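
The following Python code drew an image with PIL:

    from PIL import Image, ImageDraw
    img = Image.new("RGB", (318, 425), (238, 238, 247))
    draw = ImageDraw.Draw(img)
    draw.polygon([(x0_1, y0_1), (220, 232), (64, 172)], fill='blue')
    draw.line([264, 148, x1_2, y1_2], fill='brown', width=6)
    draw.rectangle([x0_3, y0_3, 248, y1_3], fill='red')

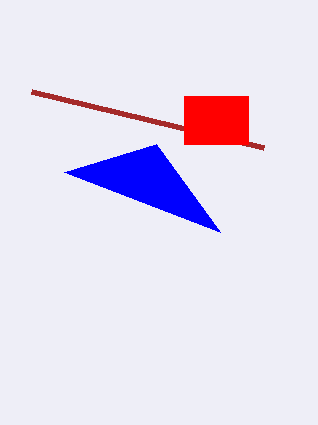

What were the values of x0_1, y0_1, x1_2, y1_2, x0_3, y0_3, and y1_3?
x0_1 = 156, y0_1 = 144, x1_2 = 32, y1_2 = 92, x0_3 = 184, y0_3 = 96, y1_3 = 144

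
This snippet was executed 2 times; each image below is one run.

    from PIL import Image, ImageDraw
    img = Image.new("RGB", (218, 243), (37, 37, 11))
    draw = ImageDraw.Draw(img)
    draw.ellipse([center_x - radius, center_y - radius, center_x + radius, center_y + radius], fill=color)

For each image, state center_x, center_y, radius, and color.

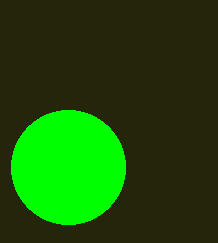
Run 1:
center_x = 68, center_y = 167, radius = 57, color = 'lime'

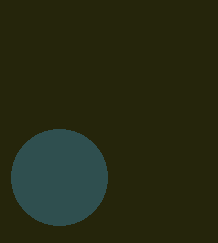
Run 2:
center_x = 59
center_y = 177
radius = 48
color = 'darkslategray'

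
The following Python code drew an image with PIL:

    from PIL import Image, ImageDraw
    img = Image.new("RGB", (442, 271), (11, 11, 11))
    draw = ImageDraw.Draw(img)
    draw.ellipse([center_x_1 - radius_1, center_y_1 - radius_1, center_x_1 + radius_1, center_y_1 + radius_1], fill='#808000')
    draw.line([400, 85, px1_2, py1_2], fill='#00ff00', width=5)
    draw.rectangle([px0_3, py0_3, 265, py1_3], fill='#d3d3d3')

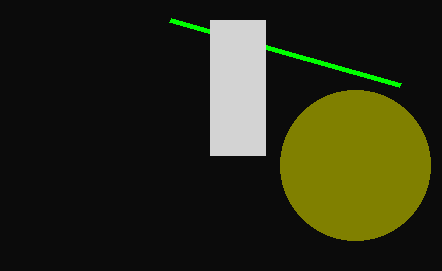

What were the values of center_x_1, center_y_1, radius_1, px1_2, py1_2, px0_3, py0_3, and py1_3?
center_x_1 = 355
center_y_1 = 165
radius_1 = 75
px1_2 = 170
py1_2 = 20
px0_3 = 210
py0_3 = 20
py1_3 = 155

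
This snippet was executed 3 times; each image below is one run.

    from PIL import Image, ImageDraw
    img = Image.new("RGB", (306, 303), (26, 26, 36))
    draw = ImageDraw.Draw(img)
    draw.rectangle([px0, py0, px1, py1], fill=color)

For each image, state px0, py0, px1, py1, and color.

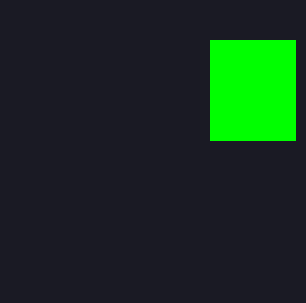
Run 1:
px0 = 210, py0 = 40, px1 = 295, py1 = 140, color = 'lime'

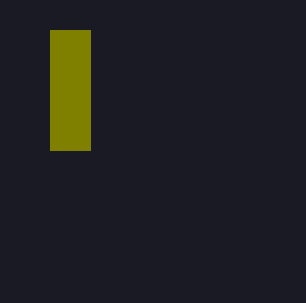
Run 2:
px0 = 50, py0 = 30, px1 = 90, py1 = 150, color = 'olive'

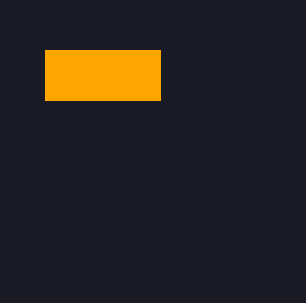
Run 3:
px0 = 45; py0 = 50; px1 = 160; py1 = 100; color = 'orange'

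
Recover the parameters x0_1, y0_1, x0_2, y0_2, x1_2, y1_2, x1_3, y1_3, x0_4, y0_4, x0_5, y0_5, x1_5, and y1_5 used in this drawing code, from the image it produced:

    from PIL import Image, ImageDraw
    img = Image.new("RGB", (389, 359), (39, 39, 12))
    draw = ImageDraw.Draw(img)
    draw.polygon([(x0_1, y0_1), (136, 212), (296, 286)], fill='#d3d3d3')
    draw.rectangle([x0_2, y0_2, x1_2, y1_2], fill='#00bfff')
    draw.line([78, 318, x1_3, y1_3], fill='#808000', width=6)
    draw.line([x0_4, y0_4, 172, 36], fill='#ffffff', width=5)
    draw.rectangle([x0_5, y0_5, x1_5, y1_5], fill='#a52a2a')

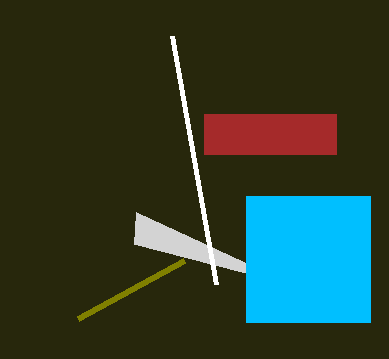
x0_1 = 134, y0_1 = 244, x0_2 = 246, y0_2 = 196, x1_2 = 370, y1_2 = 322, x1_3 = 184, y1_3 = 260, x0_4 = 216, y0_4 = 284, x0_5 = 204, y0_5 = 114, x1_5 = 336, y1_5 = 154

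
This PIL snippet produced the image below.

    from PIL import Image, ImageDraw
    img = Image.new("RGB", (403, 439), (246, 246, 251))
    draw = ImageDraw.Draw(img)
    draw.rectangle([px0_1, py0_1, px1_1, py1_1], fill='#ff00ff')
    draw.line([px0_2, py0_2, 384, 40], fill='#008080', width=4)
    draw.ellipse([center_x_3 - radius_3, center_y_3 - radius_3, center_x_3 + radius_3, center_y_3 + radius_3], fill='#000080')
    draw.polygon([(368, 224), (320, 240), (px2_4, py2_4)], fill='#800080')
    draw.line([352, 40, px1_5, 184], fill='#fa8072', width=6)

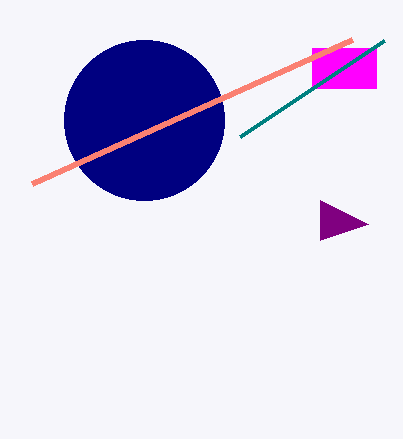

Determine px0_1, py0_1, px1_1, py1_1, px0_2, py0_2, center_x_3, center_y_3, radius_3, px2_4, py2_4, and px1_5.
px0_1 = 312, py0_1 = 48, px1_1 = 376, py1_1 = 88, px0_2 = 240, py0_2 = 136, center_x_3 = 144, center_y_3 = 120, radius_3 = 80, px2_4 = 320, py2_4 = 200, px1_5 = 32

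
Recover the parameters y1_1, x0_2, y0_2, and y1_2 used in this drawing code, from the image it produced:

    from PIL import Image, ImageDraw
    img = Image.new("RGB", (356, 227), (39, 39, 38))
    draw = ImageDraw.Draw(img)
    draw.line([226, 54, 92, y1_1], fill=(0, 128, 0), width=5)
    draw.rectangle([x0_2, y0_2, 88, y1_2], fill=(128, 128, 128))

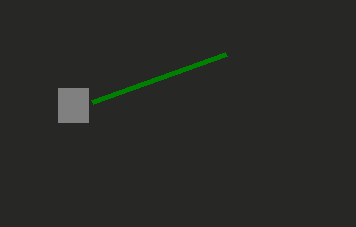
y1_1 = 102, x0_2 = 58, y0_2 = 88, y1_2 = 122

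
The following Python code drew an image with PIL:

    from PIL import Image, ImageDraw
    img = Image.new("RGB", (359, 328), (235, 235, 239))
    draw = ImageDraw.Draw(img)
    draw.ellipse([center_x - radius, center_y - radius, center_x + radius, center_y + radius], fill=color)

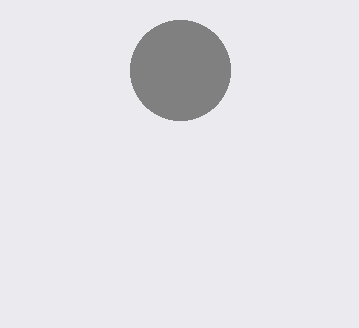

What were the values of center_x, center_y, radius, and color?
center_x = 180
center_y = 70
radius = 50
color = 'gray'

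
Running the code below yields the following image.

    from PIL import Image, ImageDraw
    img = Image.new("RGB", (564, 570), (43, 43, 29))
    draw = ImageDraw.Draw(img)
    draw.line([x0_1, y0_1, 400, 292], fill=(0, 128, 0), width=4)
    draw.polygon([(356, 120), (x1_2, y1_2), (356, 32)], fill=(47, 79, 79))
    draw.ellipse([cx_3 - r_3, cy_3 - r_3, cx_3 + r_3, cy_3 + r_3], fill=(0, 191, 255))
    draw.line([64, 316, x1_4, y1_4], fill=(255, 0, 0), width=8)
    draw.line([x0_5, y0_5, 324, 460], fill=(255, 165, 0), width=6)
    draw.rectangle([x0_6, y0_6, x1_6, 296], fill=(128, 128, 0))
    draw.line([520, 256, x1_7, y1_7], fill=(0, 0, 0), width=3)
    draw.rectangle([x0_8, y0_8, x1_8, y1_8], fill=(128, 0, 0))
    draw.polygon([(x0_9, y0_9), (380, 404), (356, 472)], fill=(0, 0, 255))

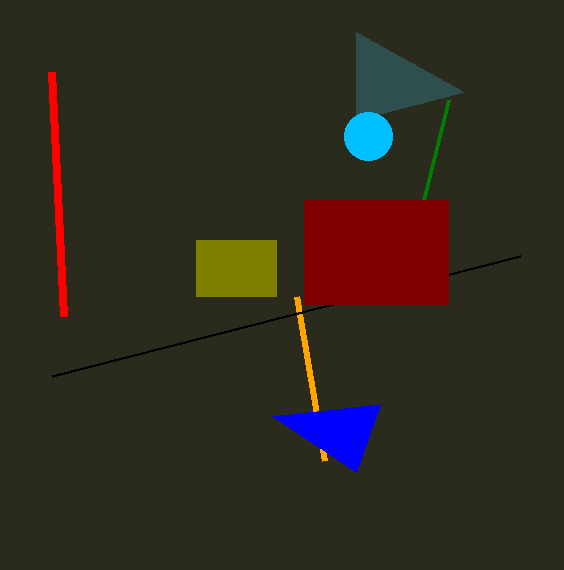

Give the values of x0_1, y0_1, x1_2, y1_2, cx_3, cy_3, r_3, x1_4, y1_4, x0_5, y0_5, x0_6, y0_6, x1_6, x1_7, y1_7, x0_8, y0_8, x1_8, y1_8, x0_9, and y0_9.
x0_1 = 448, y0_1 = 100, x1_2 = 464, y1_2 = 92, cx_3 = 368, cy_3 = 136, r_3 = 24, x1_4 = 52, y1_4 = 72, x0_5 = 296, y0_5 = 296, x0_6 = 196, y0_6 = 240, x1_6 = 276, x1_7 = 52, y1_7 = 376, x0_8 = 304, y0_8 = 200, x1_8 = 448, y1_8 = 304, x0_9 = 272, y0_9 = 416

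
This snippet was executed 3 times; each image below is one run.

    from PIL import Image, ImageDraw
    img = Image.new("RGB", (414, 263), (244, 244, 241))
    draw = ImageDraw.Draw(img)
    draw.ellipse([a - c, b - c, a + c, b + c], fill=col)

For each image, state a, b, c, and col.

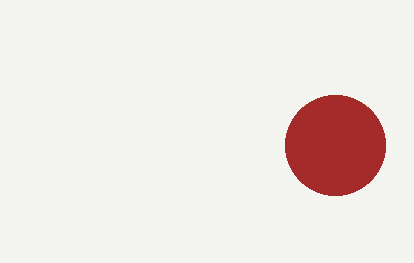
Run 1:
a = 335; b = 145; c = 50; col = 'brown'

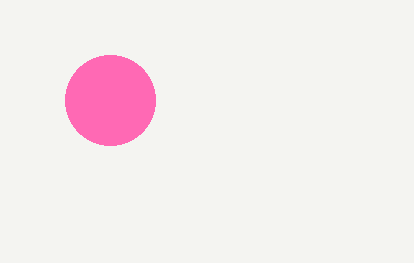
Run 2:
a = 110
b = 100
c = 45
col = 'hotpink'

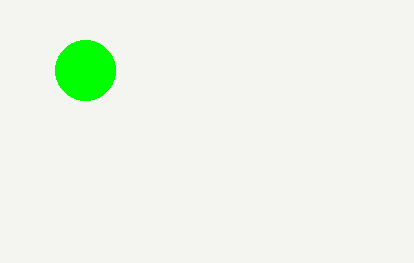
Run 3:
a = 85
b = 70
c = 30
col = 'lime'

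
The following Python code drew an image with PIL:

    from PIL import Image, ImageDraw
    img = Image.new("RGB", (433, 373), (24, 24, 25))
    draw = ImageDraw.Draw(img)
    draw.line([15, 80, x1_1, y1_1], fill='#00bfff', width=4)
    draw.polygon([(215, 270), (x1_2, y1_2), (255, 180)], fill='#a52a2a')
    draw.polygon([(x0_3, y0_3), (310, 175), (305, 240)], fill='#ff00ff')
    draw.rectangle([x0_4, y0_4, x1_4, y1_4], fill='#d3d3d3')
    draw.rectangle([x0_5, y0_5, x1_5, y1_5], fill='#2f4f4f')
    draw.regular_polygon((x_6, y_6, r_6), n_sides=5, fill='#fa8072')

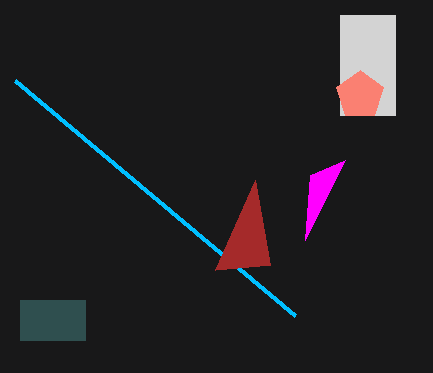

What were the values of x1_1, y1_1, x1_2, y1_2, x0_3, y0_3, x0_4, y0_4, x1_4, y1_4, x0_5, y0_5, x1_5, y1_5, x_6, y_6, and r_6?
x1_1 = 295, y1_1 = 315, x1_2 = 270, y1_2 = 265, x0_3 = 345, y0_3 = 160, x0_4 = 340, y0_4 = 15, x1_4 = 395, y1_4 = 115, x0_5 = 20, y0_5 = 300, x1_5 = 85, y1_5 = 340, x_6 = 360, y_6 = 95, r_6 = 25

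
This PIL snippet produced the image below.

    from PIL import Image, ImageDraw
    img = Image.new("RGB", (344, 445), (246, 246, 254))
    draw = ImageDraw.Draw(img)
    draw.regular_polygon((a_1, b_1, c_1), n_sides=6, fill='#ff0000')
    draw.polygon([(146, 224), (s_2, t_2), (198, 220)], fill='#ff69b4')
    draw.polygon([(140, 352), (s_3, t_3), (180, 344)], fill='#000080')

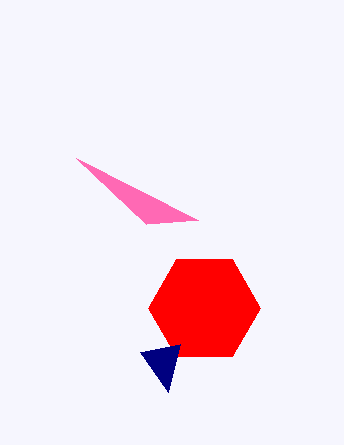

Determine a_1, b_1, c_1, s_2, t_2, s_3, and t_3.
a_1 = 204
b_1 = 308
c_1 = 56
s_2 = 76
t_2 = 158
s_3 = 168
t_3 = 392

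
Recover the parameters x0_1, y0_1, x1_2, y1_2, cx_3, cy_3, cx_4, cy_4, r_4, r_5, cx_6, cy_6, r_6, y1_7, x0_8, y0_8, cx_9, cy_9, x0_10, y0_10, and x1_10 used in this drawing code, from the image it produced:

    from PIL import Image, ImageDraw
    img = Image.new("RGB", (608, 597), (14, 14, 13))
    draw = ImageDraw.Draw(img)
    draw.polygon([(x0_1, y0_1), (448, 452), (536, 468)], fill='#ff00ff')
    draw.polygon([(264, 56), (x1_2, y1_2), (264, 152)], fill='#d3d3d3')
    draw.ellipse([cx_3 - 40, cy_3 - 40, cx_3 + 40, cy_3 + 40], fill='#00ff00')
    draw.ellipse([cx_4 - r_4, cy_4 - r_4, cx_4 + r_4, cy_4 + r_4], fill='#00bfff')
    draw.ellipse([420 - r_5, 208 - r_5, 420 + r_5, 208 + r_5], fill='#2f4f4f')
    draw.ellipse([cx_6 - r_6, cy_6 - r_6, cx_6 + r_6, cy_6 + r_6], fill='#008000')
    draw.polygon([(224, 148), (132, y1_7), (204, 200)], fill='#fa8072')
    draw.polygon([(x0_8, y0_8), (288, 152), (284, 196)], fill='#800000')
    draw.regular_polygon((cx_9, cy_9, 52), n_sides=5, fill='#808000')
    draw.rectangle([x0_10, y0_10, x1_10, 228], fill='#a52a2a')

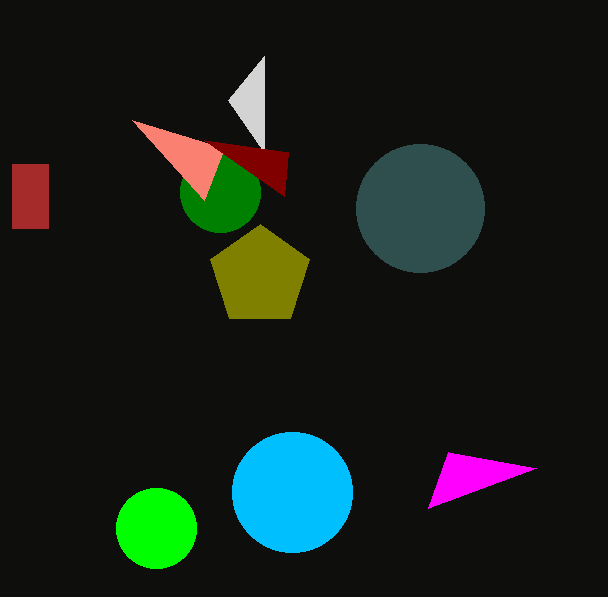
x0_1 = 428
y0_1 = 508
x1_2 = 228
y1_2 = 100
cx_3 = 156
cy_3 = 528
cx_4 = 292
cy_4 = 492
r_4 = 60
r_5 = 64
cx_6 = 220
cy_6 = 192
r_6 = 40
y1_7 = 120
x0_8 = 204
y0_8 = 140
cx_9 = 260
cy_9 = 276
x0_10 = 12
y0_10 = 164
x1_10 = 48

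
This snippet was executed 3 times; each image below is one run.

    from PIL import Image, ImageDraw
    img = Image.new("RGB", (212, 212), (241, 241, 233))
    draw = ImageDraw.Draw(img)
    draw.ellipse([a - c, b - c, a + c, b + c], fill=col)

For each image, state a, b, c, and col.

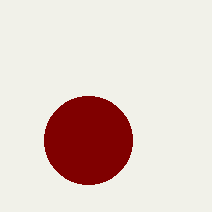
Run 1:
a = 88, b = 140, c = 44, col = 'maroon'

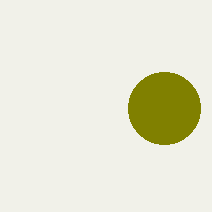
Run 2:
a = 164, b = 108, c = 36, col = 'olive'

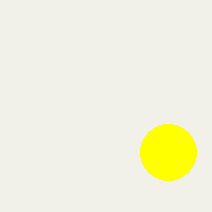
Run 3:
a = 168, b = 152, c = 28, col = 'yellow'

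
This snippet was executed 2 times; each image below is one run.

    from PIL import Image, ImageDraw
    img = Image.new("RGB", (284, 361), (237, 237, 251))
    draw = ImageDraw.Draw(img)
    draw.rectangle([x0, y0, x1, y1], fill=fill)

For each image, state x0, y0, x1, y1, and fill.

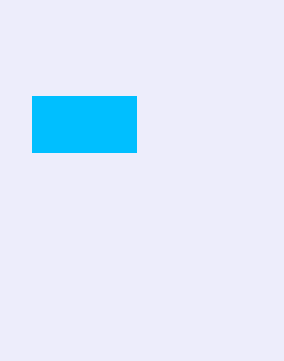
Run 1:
x0 = 32
y0 = 96
x1 = 136
y1 = 152
fill = 'deepskyblue'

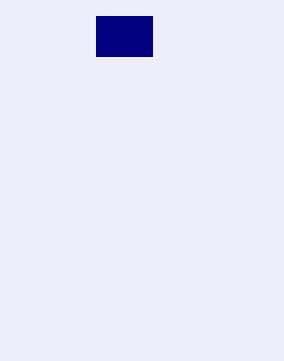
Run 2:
x0 = 96; y0 = 16; x1 = 152; y1 = 56; fill = 'navy'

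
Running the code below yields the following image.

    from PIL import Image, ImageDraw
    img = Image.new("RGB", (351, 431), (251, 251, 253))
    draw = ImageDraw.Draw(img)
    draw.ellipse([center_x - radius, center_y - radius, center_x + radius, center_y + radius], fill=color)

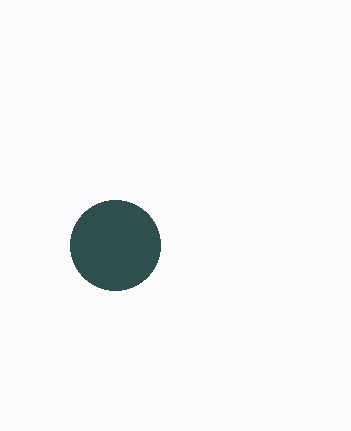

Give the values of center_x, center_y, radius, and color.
center_x = 115; center_y = 245; radius = 45; color = 'darkslategray'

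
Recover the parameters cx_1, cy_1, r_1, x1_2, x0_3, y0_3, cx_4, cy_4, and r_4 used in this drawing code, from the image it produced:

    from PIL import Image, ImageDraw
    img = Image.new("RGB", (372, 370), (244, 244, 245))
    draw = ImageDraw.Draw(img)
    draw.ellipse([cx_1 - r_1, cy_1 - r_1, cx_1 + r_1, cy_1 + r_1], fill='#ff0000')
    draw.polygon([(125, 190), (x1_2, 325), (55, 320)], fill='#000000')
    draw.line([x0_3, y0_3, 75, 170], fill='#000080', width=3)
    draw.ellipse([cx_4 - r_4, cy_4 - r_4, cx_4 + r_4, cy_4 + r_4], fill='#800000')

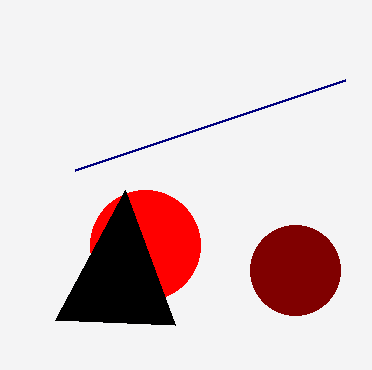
cx_1 = 145, cy_1 = 245, r_1 = 55, x1_2 = 175, x0_3 = 345, y0_3 = 80, cx_4 = 295, cy_4 = 270, r_4 = 45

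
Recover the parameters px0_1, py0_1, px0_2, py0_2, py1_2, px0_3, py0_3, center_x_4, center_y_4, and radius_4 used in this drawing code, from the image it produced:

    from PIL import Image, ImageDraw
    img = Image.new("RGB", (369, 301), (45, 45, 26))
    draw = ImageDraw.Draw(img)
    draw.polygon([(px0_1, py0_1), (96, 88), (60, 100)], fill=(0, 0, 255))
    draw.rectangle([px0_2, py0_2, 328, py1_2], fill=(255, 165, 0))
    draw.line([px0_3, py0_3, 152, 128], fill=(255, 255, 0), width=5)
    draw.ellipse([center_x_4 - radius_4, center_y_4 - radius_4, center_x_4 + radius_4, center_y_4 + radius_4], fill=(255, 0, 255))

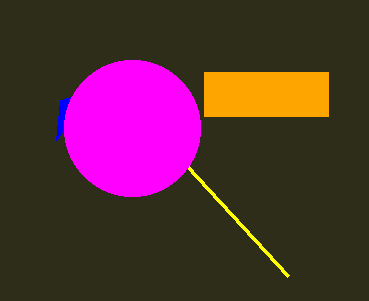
px0_1 = 56; py0_1 = 140; px0_2 = 204; py0_2 = 72; py1_2 = 116; px0_3 = 288; py0_3 = 276; center_x_4 = 132; center_y_4 = 128; radius_4 = 68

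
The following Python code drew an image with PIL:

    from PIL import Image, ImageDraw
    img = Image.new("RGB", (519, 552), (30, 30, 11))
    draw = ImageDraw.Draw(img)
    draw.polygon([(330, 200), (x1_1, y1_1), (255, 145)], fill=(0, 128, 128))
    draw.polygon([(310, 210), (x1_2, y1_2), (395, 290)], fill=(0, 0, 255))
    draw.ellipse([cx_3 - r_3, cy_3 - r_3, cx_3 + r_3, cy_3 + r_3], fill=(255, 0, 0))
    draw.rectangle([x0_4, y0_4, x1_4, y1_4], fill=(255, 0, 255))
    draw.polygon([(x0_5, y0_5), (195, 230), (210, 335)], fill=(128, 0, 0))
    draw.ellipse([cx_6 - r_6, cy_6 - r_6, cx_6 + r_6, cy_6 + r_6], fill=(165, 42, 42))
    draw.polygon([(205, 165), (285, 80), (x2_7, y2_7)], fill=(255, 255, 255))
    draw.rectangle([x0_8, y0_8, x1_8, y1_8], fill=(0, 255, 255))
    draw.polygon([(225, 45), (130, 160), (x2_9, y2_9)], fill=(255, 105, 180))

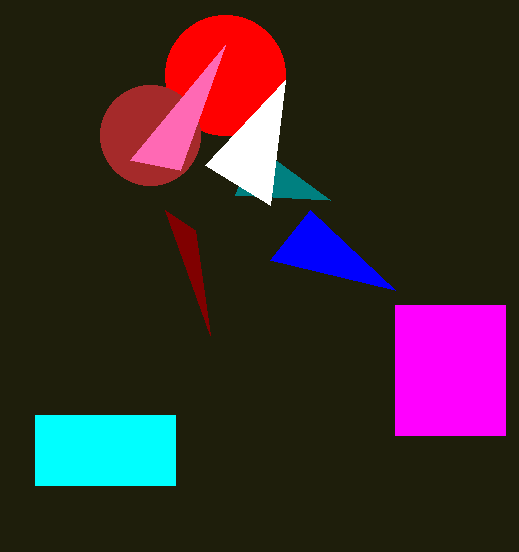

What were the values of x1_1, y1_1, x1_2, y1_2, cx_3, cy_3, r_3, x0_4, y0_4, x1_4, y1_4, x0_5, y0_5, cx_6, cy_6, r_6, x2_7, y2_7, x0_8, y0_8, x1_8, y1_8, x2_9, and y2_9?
x1_1 = 235
y1_1 = 195
x1_2 = 270
y1_2 = 260
cx_3 = 225
cy_3 = 75
r_3 = 60
x0_4 = 395
y0_4 = 305
x1_4 = 505
y1_4 = 435
x0_5 = 165
y0_5 = 210
cx_6 = 150
cy_6 = 135
r_6 = 50
x2_7 = 270
y2_7 = 205
x0_8 = 35
y0_8 = 415
x1_8 = 175
y1_8 = 485
x2_9 = 180
y2_9 = 170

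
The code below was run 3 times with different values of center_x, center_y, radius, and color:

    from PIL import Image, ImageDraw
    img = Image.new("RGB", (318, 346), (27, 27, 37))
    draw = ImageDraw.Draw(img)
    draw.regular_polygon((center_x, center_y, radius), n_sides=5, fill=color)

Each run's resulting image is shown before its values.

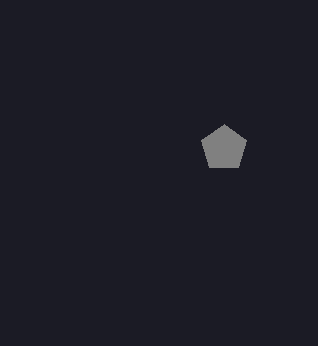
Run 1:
center_x = 224; center_y = 148; radius = 24; color = 'gray'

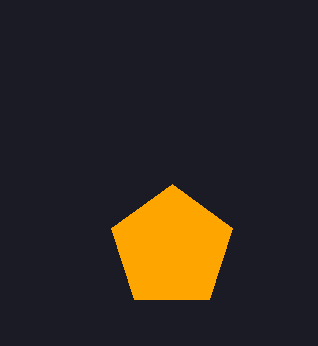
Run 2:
center_x = 172, center_y = 248, radius = 64, color = 'orange'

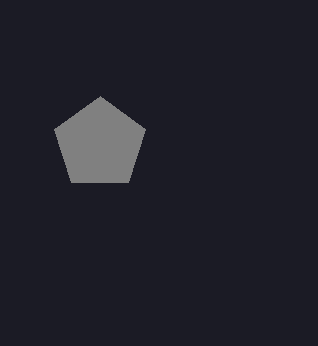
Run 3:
center_x = 100; center_y = 144; radius = 48; color = 'gray'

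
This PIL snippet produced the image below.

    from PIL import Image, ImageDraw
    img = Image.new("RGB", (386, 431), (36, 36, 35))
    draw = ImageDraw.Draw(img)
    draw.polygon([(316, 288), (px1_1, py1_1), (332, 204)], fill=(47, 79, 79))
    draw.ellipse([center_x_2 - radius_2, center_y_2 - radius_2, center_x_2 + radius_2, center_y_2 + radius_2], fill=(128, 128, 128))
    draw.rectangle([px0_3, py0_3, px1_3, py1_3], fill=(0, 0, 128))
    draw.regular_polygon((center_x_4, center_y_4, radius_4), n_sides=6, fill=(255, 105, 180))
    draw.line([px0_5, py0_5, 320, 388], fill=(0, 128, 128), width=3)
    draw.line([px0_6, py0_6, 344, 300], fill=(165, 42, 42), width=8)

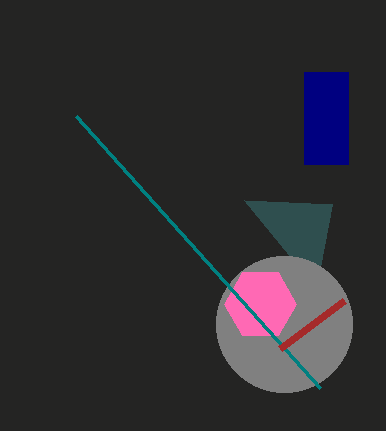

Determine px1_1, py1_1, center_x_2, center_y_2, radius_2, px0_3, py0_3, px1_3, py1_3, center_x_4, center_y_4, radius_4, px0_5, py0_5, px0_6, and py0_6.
px1_1 = 244, py1_1 = 200, center_x_2 = 284, center_y_2 = 324, radius_2 = 68, px0_3 = 304, py0_3 = 72, px1_3 = 348, py1_3 = 164, center_x_4 = 260, center_y_4 = 304, radius_4 = 36, px0_5 = 76, py0_5 = 116, px0_6 = 280, py0_6 = 348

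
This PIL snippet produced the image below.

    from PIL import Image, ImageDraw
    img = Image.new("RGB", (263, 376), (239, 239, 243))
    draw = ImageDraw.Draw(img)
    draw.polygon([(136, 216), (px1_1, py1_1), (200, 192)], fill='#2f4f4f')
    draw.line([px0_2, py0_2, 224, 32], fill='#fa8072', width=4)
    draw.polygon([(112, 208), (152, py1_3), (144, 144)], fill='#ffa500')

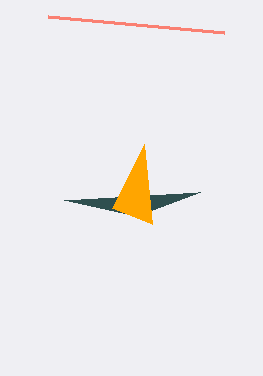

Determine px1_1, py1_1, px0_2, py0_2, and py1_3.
px1_1 = 64
py1_1 = 200
px0_2 = 48
py0_2 = 16
py1_3 = 224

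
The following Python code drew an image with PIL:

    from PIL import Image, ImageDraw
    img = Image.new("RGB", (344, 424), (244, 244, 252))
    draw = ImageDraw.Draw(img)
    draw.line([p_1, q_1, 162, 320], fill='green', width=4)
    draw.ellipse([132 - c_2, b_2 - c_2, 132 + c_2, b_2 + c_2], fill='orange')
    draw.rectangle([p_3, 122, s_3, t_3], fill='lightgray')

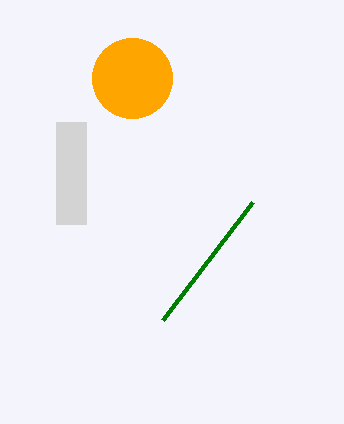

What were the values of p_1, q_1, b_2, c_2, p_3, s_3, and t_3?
p_1 = 252
q_1 = 202
b_2 = 78
c_2 = 40
p_3 = 56
s_3 = 86
t_3 = 224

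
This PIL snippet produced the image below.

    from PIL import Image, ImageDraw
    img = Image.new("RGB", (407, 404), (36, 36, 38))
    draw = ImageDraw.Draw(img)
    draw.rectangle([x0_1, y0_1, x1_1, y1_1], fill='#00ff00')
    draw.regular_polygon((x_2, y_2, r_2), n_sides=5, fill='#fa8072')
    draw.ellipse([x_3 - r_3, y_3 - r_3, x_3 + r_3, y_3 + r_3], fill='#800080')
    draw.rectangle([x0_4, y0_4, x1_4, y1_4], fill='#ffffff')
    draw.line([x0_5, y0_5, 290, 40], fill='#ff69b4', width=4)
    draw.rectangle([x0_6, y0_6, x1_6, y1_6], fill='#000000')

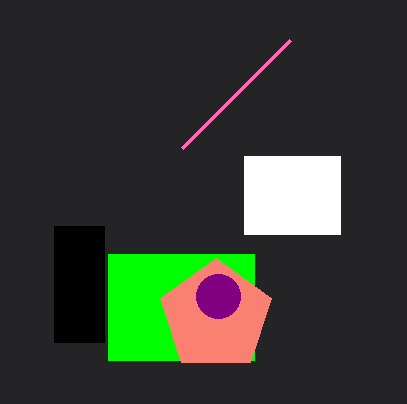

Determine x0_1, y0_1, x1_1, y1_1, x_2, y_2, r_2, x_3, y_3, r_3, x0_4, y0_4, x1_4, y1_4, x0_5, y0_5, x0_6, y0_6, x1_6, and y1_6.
x0_1 = 108
y0_1 = 254
x1_1 = 254
y1_1 = 360
x_2 = 216
y_2 = 316
r_2 = 58
x_3 = 218
y_3 = 296
r_3 = 22
x0_4 = 244
y0_4 = 156
x1_4 = 340
y1_4 = 234
x0_5 = 182
y0_5 = 148
x0_6 = 54
y0_6 = 226
x1_6 = 104
y1_6 = 342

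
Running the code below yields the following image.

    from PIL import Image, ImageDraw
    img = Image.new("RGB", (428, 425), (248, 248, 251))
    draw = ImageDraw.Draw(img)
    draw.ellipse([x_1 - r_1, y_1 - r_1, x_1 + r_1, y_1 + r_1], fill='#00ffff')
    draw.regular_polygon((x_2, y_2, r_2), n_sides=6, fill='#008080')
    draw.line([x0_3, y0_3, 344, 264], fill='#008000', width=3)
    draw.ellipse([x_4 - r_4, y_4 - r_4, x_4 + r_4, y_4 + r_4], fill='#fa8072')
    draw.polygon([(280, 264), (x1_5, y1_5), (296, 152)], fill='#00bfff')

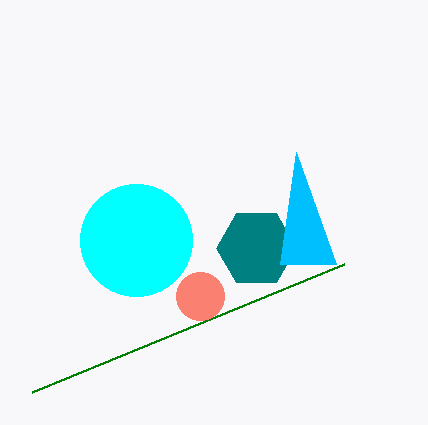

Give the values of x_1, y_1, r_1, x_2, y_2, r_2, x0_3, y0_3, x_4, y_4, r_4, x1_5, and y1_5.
x_1 = 136, y_1 = 240, r_1 = 56, x_2 = 256, y_2 = 248, r_2 = 40, x0_3 = 32, y0_3 = 392, x_4 = 200, y_4 = 296, r_4 = 24, x1_5 = 336, y1_5 = 264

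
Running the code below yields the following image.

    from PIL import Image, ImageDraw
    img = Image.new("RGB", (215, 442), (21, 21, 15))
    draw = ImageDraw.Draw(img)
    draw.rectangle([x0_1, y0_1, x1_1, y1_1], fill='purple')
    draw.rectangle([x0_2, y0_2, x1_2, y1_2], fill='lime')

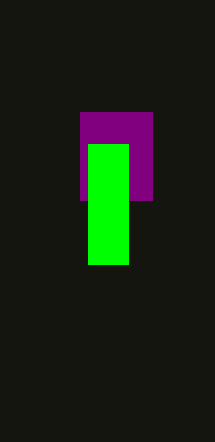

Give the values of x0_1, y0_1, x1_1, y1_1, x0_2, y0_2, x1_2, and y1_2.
x0_1 = 80
y0_1 = 112
x1_1 = 152
y1_1 = 200
x0_2 = 88
y0_2 = 144
x1_2 = 128
y1_2 = 264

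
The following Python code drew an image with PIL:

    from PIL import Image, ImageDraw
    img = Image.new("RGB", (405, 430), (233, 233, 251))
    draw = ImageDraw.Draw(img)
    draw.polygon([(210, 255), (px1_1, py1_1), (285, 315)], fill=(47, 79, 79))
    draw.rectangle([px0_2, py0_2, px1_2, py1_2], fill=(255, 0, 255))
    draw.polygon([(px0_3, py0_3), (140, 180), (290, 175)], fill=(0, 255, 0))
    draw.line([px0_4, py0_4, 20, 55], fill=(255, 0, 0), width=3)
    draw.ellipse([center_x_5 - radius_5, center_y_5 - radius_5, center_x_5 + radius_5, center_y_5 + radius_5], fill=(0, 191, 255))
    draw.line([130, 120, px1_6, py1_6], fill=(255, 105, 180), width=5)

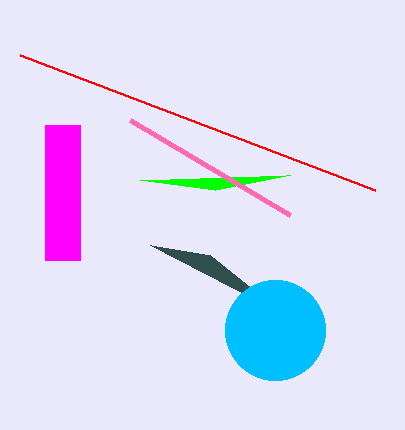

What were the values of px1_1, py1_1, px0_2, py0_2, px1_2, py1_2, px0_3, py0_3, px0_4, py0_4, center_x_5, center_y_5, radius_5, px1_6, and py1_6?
px1_1 = 150, py1_1 = 245, px0_2 = 45, py0_2 = 125, px1_2 = 80, py1_2 = 260, px0_3 = 215, py0_3 = 190, px0_4 = 375, py0_4 = 190, center_x_5 = 275, center_y_5 = 330, radius_5 = 50, px1_6 = 290, py1_6 = 215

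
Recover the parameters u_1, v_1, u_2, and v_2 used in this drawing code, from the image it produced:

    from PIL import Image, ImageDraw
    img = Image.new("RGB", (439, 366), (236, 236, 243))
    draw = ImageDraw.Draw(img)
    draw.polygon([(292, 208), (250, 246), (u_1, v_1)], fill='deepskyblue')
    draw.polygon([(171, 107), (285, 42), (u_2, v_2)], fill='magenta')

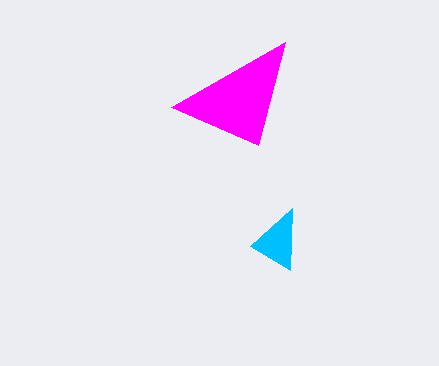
u_1 = 290, v_1 = 270, u_2 = 258, v_2 = 145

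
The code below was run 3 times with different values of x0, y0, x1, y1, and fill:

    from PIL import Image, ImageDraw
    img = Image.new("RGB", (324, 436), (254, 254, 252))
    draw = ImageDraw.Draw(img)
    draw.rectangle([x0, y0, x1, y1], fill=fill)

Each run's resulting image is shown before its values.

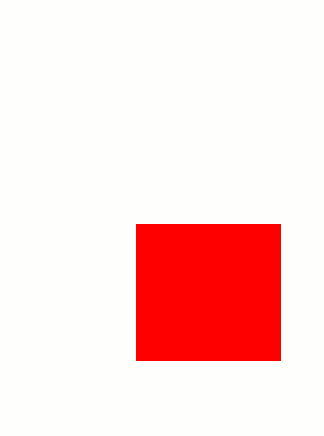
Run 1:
x0 = 136
y0 = 224
x1 = 280
y1 = 360
fill = 'red'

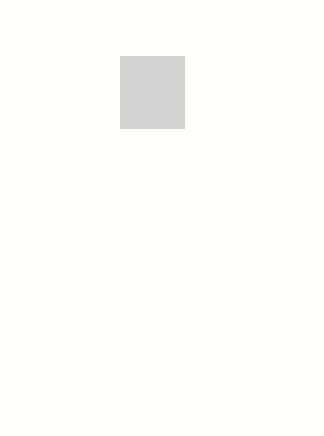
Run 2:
x0 = 120, y0 = 56, x1 = 184, y1 = 128, fill = 'lightgray'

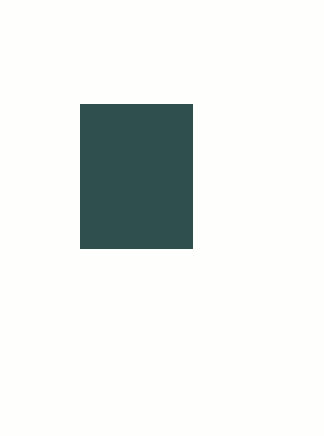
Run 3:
x0 = 80
y0 = 104
x1 = 192
y1 = 248
fill = 'darkslategray'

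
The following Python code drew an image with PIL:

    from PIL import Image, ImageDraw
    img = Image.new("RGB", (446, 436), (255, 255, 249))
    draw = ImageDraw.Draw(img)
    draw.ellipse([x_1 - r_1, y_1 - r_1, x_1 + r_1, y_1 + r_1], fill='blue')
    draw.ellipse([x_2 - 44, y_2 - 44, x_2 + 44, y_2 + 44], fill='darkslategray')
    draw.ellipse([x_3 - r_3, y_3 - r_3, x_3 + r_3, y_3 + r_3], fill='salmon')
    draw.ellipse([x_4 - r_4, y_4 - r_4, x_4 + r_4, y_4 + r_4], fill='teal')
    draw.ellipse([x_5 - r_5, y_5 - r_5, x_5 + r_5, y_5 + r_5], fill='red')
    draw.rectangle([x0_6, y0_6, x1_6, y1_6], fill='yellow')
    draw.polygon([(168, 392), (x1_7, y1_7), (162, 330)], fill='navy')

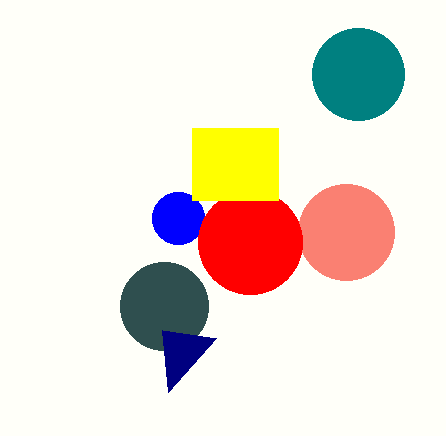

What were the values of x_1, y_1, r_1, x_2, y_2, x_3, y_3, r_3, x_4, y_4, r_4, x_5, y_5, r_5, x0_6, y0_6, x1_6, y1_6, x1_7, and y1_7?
x_1 = 178, y_1 = 218, r_1 = 26, x_2 = 164, y_2 = 306, x_3 = 346, y_3 = 232, r_3 = 48, x_4 = 358, y_4 = 74, r_4 = 46, x_5 = 250, y_5 = 242, r_5 = 52, x0_6 = 192, y0_6 = 128, x1_6 = 278, y1_6 = 200, x1_7 = 216, y1_7 = 338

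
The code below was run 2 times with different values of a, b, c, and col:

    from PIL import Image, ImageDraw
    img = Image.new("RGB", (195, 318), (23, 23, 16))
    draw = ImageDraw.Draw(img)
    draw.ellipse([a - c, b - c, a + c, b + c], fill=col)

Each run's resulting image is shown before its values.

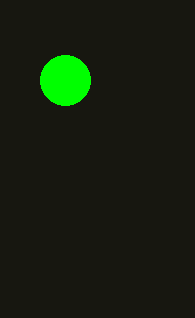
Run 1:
a = 65; b = 80; c = 25; col = 'lime'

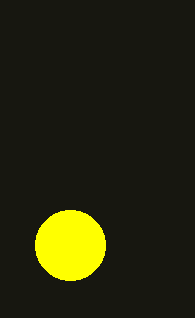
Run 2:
a = 70, b = 245, c = 35, col = 'yellow'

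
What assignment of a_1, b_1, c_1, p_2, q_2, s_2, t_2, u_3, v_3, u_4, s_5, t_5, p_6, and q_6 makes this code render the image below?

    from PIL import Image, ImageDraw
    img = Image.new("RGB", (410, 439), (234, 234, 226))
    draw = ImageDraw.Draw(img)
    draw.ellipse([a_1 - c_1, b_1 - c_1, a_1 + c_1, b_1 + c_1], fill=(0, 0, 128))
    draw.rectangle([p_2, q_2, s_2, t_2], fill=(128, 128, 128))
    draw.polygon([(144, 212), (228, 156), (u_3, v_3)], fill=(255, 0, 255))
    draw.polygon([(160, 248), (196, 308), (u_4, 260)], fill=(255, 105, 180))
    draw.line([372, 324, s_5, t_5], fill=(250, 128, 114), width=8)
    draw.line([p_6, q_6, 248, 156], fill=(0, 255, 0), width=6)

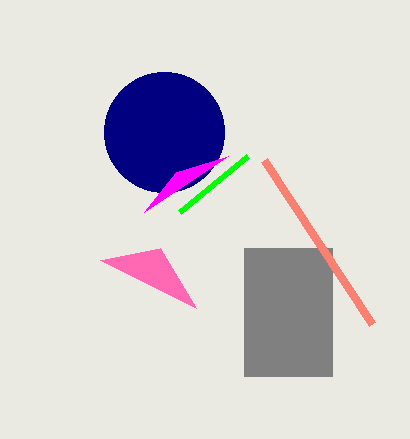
a_1 = 164
b_1 = 132
c_1 = 60
p_2 = 244
q_2 = 248
s_2 = 332
t_2 = 376
u_3 = 176
v_3 = 172
u_4 = 100
s_5 = 264
t_5 = 160
p_6 = 180
q_6 = 212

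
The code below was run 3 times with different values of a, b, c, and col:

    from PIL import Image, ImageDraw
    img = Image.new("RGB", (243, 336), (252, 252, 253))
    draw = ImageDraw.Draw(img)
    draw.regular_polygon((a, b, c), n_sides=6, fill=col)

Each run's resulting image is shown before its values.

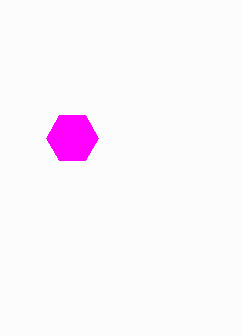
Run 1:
a = 72, b = 138, c = 26, col = 'magenta'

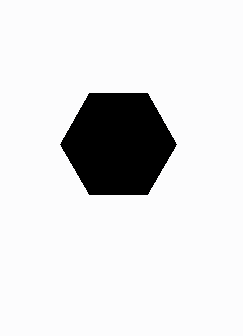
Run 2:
a = 118, b = 144, c = 58, col = 'black'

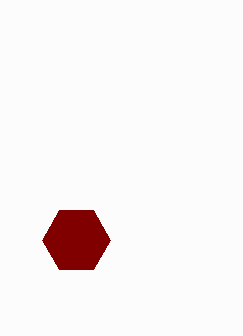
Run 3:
a = 76, b = 240, c = 34, col = 'maroon'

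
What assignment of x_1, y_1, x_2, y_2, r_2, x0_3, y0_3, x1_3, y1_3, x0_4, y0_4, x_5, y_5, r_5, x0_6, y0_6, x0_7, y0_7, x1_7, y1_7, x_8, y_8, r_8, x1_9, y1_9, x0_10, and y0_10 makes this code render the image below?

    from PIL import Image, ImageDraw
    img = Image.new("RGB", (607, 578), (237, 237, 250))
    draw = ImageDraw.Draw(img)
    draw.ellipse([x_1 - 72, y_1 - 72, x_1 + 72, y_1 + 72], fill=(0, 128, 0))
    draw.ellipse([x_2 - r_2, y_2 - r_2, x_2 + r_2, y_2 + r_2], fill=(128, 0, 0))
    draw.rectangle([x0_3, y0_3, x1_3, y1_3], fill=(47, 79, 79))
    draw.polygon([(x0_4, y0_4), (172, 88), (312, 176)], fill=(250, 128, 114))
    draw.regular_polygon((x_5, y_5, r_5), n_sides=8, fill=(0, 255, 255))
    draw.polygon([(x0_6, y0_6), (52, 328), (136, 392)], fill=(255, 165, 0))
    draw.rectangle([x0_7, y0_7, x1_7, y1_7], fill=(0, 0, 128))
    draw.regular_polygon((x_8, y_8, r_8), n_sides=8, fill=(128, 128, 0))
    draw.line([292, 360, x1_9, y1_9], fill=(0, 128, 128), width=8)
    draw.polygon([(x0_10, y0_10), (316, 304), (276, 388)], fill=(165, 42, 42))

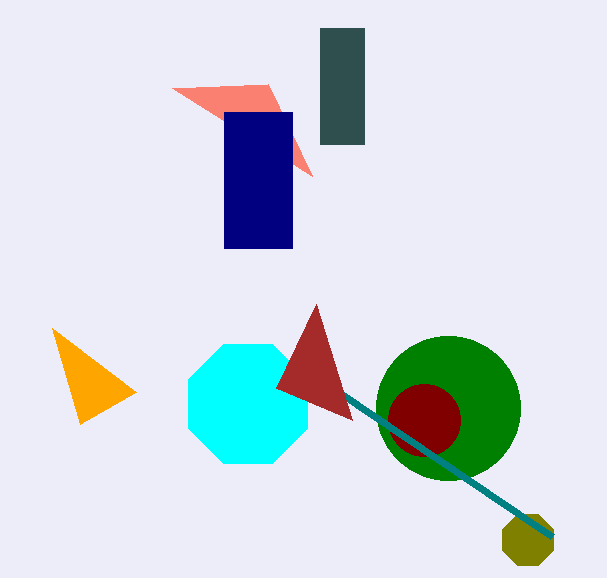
x_1 = 448
y_1 = 408
x_2 = 424
y_2 = 420
r_2 = 36
x0_3 = 320
y0_3 = 28
x1_3 = 364
y1_3 = 144
x0_4 = 268
y0_4 = 84
x_5 = 248
y_5 = 404
r_5 = 64
x0_6 = 80
y0_6 = 424
x0_7 = 224
y0_7 = 112
x1_7 = 292
y1_7 = 248
x_8 = 528
y_8 = 540
r_8 = 28
x1_9 = 552
y1_9 = 536
x0_10 = 352
y0_10 = 420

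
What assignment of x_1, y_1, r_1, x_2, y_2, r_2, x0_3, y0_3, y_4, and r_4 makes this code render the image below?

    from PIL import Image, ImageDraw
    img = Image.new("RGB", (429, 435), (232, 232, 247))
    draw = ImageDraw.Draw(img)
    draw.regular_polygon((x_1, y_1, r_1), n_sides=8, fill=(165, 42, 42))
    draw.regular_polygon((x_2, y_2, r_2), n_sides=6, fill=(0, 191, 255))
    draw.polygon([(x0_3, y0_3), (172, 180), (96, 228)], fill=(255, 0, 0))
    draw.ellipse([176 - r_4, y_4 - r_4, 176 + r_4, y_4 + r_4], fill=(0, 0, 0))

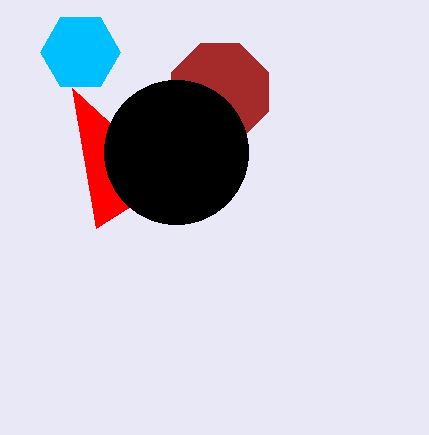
x_1 = 220
y_1 = 92
r_1 = 52
x_2 = 80
y_2 = 52
r_2 = 40
x0_3 = 72
y0_3 = 88
y_4 = 152
r_4 = 72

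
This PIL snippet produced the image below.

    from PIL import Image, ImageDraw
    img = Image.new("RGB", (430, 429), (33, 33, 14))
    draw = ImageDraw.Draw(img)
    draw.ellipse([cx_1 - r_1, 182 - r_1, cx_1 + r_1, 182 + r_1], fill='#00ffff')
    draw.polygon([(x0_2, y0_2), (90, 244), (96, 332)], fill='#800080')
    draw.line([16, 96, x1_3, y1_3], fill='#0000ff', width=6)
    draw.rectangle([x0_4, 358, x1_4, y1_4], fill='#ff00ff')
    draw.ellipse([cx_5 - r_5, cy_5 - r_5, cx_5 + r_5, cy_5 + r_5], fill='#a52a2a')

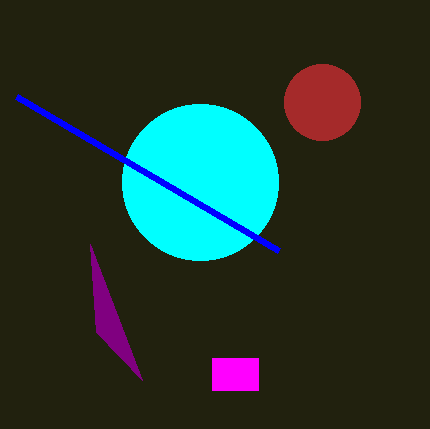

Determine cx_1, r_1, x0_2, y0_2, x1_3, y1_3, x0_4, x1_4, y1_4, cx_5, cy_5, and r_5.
cx_1 = 200; r_1 = 78; x0_2 = 142; y0_2 = 380; x1_3 = 278; y1_3 = 250; x0_4 = 212; x1_4 = 258; y1_4 = 390; cx_5 = 322; cy_5 = 102; r_5 = 38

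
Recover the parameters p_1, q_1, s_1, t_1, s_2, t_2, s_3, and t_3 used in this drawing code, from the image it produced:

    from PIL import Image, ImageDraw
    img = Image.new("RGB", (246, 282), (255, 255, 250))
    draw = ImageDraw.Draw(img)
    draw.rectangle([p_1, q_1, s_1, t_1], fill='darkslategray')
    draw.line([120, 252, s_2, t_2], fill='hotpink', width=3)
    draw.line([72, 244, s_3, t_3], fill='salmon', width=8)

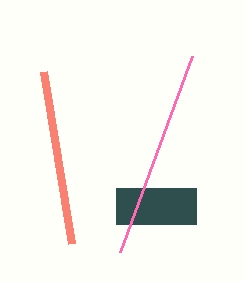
p_1 = 116, q_1 = 188, s_1 = 196, t_1 = 224, s_2 = 192, t_2 = 56, s_3 = 44, t_3 = 72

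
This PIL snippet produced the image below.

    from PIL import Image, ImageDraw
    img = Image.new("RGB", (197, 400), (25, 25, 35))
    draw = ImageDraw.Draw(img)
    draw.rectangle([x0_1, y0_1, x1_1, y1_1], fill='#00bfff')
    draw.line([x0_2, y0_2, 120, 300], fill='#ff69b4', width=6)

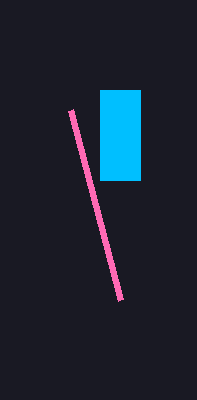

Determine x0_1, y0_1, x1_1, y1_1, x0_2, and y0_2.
x0_1 = 100, y0_1 = 90, x1_1 = 140, y1_1 = 180, x0_2 = 70, y0_2 = 110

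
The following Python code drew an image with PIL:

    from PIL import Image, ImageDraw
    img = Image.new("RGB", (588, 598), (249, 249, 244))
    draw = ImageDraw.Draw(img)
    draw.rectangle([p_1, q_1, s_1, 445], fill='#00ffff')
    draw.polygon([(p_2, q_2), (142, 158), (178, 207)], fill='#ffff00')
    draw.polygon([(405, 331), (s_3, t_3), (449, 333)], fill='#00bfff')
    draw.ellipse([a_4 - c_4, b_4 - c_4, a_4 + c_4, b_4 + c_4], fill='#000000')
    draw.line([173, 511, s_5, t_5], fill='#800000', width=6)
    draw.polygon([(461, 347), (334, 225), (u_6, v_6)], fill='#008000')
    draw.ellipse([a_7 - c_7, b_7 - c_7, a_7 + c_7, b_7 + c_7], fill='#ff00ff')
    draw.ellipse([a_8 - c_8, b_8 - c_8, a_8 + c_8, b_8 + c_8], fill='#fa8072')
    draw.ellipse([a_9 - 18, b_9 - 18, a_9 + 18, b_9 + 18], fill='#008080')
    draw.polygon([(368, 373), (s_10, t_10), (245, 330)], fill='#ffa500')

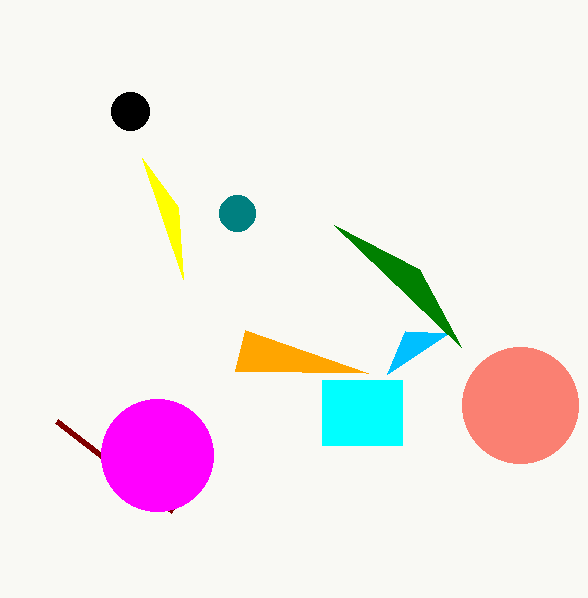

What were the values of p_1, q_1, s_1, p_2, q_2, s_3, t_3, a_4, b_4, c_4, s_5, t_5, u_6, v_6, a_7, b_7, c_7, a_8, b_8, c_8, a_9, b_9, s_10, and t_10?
p_1 = 322, q_1 = 380, s_1 = 402, p_2 = 183, q_2 = 279, s_3 = 387, t_3 = 374, a_4 = 130, b_4 = 111, c_4 = 19, s_5 = 57, t_5 = 421, u_6 = 419, v_6 = 269, a_7 = 157, b_7 = 455, c_7 = 56, a_8 = 520, b_8 = 405, c_8 = 58, a_9 = 237, b_9 = 213, s_10 = 235, t_10 = 371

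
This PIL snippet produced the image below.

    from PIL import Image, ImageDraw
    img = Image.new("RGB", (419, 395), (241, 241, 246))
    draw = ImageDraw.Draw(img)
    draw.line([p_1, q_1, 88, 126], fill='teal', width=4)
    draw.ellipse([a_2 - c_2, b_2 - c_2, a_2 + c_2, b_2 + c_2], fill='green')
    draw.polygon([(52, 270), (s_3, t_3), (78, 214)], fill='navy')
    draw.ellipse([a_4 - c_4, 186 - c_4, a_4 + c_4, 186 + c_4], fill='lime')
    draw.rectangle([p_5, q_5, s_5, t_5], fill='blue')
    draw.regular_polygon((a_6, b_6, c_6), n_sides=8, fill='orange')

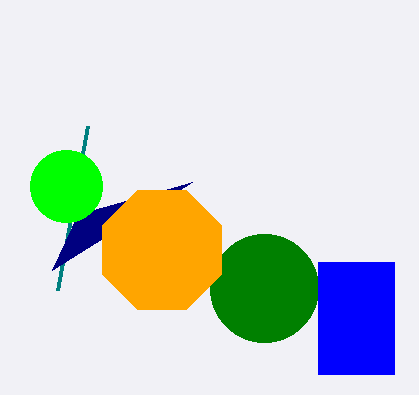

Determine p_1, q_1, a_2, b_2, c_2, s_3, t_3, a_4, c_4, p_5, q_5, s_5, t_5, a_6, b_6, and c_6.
p_1 = 58; q_1 = 290; a_2 = 264; b_2 = 288; c_2 = 54; s_3 = 192; t_3 = 182; a_4 = 66; c_4 = 36; p_5 = 318; q_5 = 262; s_5 = 394; t_5 = 374; a_6 = 162; b_6 = 250; c_6 = 64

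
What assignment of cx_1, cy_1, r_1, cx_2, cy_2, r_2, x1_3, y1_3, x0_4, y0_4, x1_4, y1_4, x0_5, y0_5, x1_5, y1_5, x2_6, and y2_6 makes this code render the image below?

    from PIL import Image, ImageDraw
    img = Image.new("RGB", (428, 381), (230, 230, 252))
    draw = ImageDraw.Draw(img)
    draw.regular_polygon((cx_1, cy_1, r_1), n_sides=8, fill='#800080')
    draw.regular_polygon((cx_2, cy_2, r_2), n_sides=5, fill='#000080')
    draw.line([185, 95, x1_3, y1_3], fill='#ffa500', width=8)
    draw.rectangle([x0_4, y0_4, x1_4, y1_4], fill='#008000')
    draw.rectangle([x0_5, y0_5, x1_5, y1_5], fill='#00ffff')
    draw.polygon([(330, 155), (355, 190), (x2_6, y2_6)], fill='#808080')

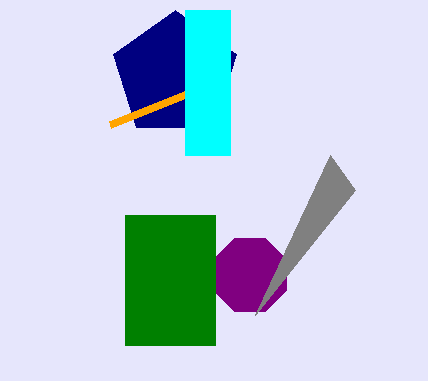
cx_1 = 250
cy_1 = 275
r_1 = 40
cx_2 = 175
cy_2 = 75
r_2 = 65
x1_3 = 110
y1_3 = 125
x0_4 = 125
y0_4 = 215
x1_4 = 215
y1_4 = 345
x0_5 = 185
y0_5 = 10
x1_5 = 230
y1_5 = 155
x2_6 = 255
y2_6 = 315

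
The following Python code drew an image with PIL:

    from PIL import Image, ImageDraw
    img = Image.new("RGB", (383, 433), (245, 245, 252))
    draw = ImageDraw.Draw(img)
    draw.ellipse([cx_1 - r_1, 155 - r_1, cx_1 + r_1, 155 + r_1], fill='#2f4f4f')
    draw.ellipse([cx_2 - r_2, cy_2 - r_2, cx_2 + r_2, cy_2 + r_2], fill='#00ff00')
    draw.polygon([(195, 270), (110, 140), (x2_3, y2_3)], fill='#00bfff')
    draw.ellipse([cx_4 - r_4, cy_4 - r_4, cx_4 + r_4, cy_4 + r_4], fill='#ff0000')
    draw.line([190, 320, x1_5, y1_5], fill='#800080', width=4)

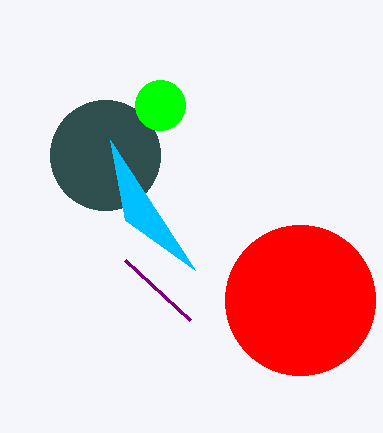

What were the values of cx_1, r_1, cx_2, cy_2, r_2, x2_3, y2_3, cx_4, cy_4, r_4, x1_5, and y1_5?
cx_1 = 105; r_1 = 55; cx_2 = 160; cy_2 = 105; r_2 = 25; x2_3 = 125; y2_3 = 220; cx_4 = 300; cy_4 = 300; r_4 = 75; x1_5 = 125; y1_5 = 260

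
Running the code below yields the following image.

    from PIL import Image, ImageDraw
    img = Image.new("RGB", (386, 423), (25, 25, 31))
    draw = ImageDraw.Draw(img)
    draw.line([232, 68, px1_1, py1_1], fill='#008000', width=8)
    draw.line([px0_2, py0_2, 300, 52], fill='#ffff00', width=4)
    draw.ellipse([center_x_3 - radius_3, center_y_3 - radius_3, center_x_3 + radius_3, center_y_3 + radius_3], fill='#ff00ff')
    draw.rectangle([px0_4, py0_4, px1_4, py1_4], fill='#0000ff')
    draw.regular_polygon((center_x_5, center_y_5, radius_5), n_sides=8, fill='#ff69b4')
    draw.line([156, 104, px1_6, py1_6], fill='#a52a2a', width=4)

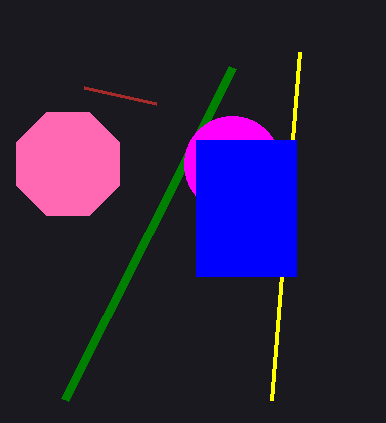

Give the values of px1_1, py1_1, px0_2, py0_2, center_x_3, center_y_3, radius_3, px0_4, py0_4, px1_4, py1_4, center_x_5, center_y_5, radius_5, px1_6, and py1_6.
px1_1 = 64; py1_1 = 400; px0_2 = 272; py0_2 = 400; center_x_3 = 232; center_y_3 = 164; radius_3 = 48; px0_4 = 196; py0_4 = 140; px1_4 = 296; py1_4 = 276; center_x_5 = 68; center_y_5 = 164; radius_5 = 56; px1_6 = 84; py1_6 = 88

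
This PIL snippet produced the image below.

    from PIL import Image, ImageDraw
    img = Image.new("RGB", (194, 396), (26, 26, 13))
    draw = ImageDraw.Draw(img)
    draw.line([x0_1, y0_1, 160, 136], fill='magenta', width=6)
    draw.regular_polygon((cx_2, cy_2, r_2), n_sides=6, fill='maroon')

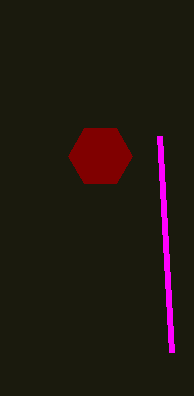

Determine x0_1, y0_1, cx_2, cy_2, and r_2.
x0_1 = 172; y0_1 = 352; cx_2 = 100; cy_2 = 156; r_2 = 32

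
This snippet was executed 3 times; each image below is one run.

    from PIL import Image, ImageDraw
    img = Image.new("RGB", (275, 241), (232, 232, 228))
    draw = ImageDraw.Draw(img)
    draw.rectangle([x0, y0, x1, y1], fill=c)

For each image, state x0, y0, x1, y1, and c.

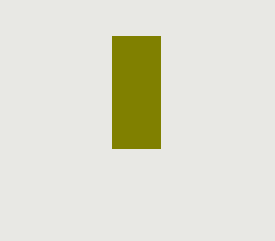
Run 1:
x0 = 112, y0 = 36, x1 = 160, y1 = 148, c = 'olive'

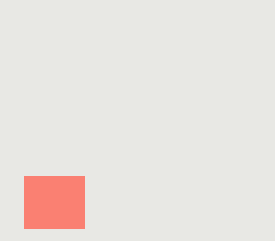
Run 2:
x0 = 24; y0 = 176; x1 = 84; y1 = 228; c = 'salmon'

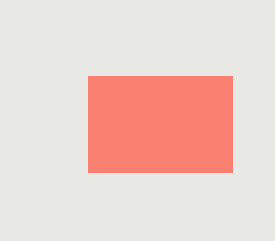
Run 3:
x0 = 88, y0 = 76, x1 = 232, y1 = 172, c = 'salmon'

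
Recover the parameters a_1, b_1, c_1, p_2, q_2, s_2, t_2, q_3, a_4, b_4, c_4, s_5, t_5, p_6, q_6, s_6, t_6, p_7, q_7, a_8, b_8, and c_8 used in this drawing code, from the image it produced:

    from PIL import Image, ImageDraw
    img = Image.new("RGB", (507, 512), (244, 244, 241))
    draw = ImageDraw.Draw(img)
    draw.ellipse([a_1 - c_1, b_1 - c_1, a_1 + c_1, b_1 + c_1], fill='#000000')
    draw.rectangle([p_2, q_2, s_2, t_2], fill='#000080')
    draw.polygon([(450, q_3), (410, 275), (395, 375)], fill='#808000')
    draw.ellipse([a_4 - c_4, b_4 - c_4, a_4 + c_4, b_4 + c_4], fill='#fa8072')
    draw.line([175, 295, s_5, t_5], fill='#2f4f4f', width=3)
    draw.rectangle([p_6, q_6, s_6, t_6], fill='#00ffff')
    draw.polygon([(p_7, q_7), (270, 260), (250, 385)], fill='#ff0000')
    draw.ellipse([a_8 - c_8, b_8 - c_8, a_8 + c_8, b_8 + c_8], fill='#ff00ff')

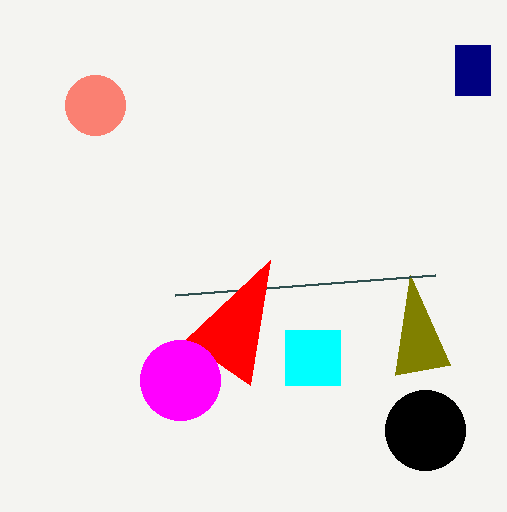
a_1 = 425
b_1 = 430
c_1 = 40
p_2 = 455
q_2 = 45
s_2 = 490
t_2 = 95
q_3 = 365
a_4 = 95
b_4 = 105
c_4 = 30
s_5 = 435
t_5 = 275
p_6 = 285
q_6 = 330
s_6 = 340
t_6 = 385
p_7 = 185
q_7 = 340
a_8 = 180
b_8 = 380
c_8 = 40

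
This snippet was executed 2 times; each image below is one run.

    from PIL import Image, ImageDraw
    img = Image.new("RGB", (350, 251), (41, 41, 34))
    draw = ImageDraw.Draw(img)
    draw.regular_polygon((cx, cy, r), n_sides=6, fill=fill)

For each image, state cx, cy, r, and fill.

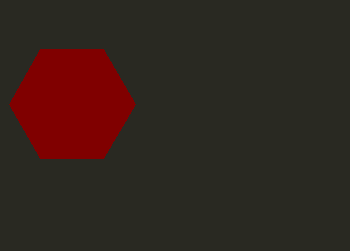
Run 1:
cx = 72
cy = 104
r = 63
fill = 'maroon'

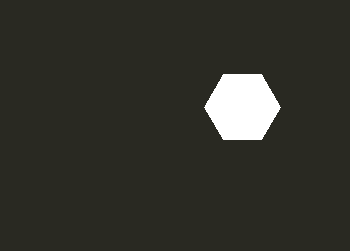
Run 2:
cx = 242
cy = 107
r = 38
fill = 'white'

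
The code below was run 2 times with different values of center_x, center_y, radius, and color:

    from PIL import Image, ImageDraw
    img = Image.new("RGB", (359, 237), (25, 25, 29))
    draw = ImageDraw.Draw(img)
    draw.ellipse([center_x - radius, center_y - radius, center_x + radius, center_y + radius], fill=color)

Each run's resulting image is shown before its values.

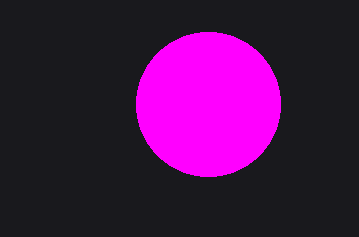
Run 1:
center_x = 208
center_y = 104
radius = 72
color = 'magenta'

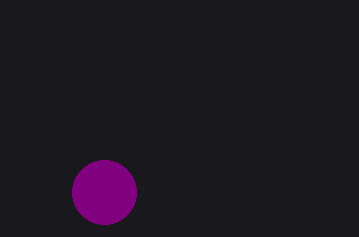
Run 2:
center_x = 104, center_y = 192, radius = 32, color = 'purple'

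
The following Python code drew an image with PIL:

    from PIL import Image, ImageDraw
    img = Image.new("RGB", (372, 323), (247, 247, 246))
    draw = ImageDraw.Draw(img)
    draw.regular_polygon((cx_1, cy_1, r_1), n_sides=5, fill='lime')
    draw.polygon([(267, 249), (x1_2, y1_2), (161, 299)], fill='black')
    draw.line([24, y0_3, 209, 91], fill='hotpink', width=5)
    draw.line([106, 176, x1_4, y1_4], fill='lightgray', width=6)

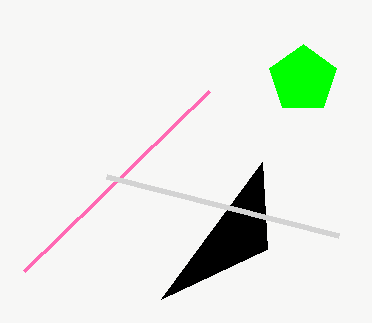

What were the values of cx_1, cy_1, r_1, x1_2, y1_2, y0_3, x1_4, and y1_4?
cx_1 = 303, cy_1 = 79, r_1 = 35, x1_2 = 262, y1_2 = 162, y0_3 = 271, x1_4 = 338, y1_4 = 235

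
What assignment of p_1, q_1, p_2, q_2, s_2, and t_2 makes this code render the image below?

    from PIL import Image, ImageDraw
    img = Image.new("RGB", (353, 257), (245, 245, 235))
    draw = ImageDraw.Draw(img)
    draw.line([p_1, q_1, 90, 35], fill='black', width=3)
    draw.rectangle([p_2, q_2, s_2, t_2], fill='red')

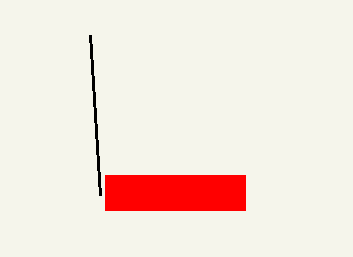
p_1 = 100, q_1 = 195, p_2 = 105, q_2 = 175, s_2 = 245, t_2 = 210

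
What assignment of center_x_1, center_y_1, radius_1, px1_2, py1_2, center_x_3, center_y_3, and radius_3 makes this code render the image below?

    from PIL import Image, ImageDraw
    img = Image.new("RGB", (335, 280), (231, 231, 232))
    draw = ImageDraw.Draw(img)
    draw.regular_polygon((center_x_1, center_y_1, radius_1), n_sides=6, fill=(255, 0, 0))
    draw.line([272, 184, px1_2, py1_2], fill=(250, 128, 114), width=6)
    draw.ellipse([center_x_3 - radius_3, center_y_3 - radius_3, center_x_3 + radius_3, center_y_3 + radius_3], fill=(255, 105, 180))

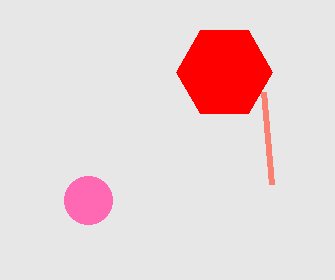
center_x_1 = 224; center_y_1 = 72; radius_1 = 48; px1_2 = 264; py1_2 = 92; center_x_3 = 88; center_y_3 = 200; radius_3 = 24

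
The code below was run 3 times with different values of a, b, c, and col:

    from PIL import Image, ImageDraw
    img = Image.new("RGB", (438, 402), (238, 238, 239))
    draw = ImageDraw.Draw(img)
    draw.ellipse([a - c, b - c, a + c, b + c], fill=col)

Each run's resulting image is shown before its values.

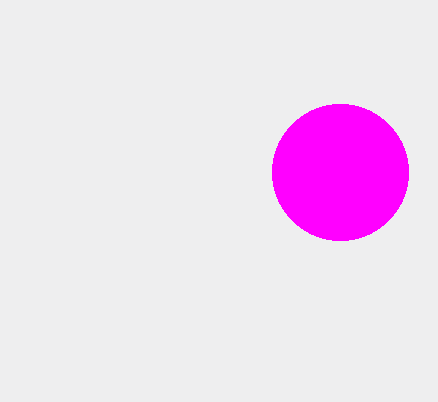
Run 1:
a = 340, b = 172, c = 68, col = 'magenta'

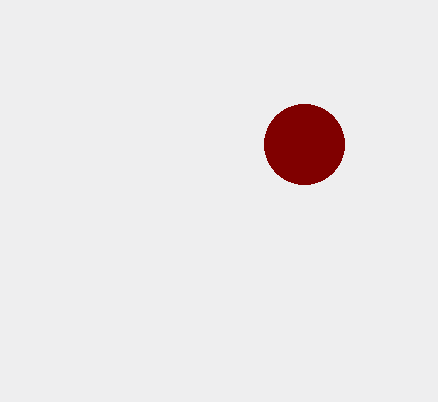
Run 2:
a = 304
b = 144
c = 40
col = 'maroon'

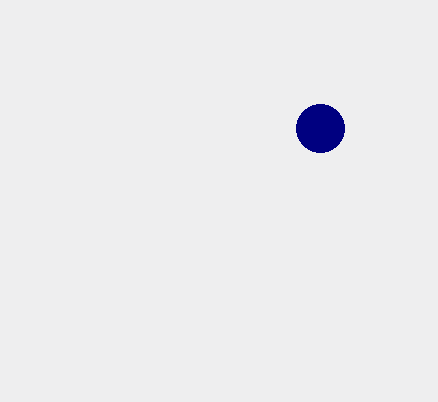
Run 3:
a = 320
b = 128
c = 24
col = 'navy'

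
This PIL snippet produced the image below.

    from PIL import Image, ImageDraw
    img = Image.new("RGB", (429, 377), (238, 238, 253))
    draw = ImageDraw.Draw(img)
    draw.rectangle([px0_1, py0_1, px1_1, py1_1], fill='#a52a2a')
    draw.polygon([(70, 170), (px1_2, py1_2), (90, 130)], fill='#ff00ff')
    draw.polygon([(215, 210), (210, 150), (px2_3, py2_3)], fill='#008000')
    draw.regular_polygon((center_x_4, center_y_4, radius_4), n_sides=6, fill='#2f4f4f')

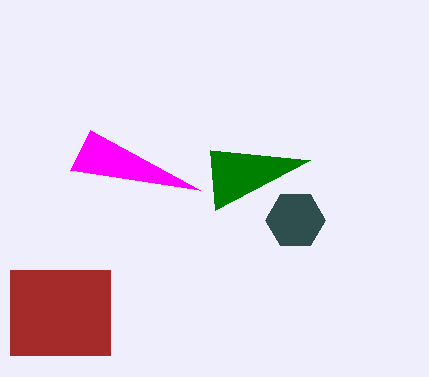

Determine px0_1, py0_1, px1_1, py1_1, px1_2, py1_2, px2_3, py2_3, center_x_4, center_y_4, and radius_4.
px0_1 = 10, py0_1 = 270, px1_1 = 110, py1_1 = 355, px1_2 = 200, py1_2 = 190, px2_3 = 310, py2_3 = 160, center_x_4 = 295, center_y_4 = 220, radius_4 = 30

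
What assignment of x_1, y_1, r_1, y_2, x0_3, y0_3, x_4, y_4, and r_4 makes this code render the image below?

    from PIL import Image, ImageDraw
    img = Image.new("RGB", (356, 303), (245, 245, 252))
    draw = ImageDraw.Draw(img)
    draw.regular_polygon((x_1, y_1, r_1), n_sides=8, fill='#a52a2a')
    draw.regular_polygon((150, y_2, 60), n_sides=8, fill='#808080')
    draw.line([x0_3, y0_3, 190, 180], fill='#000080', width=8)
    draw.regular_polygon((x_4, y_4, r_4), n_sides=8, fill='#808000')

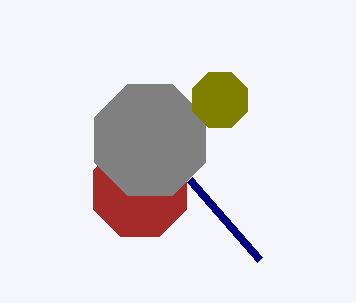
x_1 = 140, y_1 = 190, r_1 = 50, y_2 = 140, x0_3 = 260, y0_3 = 260, x_4 = 220, y_4 = 100, r_4 = 30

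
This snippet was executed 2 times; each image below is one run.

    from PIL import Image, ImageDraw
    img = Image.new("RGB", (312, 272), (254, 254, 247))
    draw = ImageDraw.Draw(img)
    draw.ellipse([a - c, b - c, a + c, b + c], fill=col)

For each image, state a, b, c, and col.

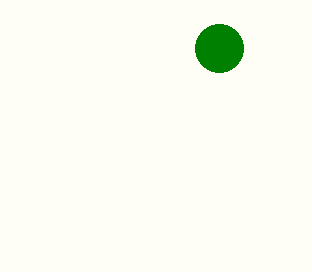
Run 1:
a = 219; b = 48; c = 24; col = 'green'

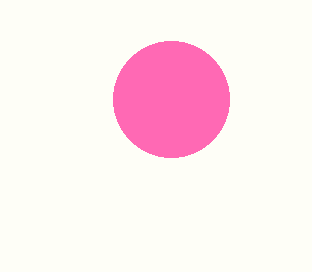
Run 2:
a = 171; b = 99; c = 58; col = 'hotpink'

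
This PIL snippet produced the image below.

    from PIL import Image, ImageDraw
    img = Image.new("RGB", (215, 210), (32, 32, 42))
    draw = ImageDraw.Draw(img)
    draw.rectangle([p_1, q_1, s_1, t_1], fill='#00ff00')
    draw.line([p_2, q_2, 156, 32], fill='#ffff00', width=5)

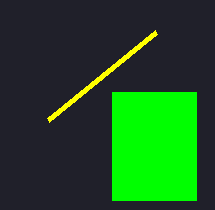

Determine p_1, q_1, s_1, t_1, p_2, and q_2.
p_1 = 112, q_1 = 92, s_1 = 196, t_1 = 200, p_2 = 48, q_2 = 120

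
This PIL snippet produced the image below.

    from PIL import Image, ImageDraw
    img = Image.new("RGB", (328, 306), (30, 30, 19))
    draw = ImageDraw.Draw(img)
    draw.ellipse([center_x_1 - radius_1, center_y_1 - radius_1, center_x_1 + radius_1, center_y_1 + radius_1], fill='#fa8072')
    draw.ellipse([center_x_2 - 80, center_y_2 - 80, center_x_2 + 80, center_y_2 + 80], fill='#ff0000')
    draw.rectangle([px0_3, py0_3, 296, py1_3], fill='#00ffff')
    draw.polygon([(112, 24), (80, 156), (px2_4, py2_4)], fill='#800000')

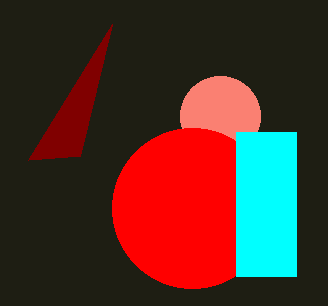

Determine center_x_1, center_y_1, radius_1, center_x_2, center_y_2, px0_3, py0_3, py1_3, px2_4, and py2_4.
center_x_1 = 220
center_y_1 = 116
radius_1 = 40
center_x_2 = 192
center_y_2 = 208
px0_3 = 236
py0_3 = 132
py1_3 = 276
px2_4 = 28
py2_4 = 160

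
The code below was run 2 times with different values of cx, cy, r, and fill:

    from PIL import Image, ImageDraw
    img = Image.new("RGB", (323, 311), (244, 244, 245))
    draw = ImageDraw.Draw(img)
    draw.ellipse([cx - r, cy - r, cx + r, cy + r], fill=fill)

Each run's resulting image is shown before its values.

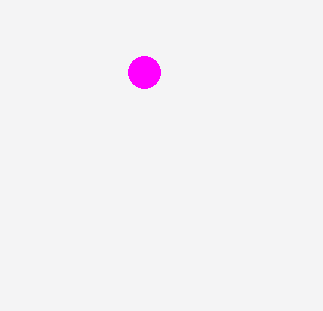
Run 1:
cx = 144; cy = 72; r = 16; fill = 'magenta'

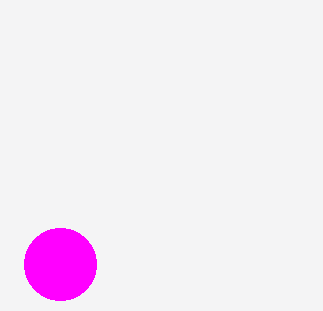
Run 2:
cx = 60, cy = 264, r = 36, fill = 'magenta'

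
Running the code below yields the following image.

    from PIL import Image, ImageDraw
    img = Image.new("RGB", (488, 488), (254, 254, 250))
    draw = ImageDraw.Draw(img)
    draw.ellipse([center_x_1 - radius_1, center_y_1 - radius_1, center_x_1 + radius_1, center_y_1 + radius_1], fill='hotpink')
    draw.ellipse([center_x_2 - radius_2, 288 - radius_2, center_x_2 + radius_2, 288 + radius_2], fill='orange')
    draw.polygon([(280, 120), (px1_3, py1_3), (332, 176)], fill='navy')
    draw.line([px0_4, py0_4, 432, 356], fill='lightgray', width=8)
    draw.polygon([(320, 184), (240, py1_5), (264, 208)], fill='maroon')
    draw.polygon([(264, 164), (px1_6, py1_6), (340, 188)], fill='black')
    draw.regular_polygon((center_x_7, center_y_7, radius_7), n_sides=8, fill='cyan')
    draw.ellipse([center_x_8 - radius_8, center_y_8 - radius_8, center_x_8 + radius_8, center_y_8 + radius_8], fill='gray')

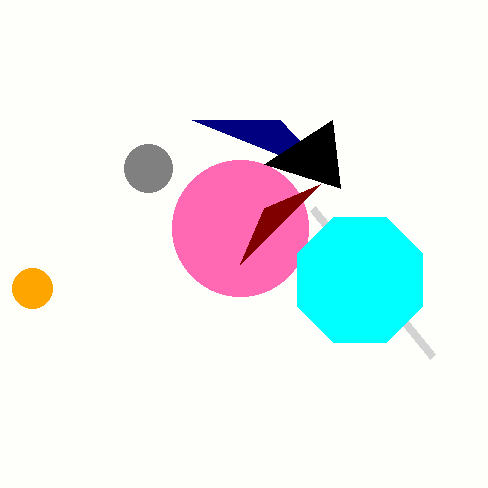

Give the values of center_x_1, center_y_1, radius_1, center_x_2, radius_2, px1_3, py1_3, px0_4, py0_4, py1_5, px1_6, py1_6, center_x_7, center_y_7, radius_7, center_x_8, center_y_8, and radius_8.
center_x_1 = 240, center_y_1 = 228, radius_1 = 68, center_x_2 = 32, radius_2 = 20, px1_3 = 192, py1_3 = 120, px0_4 = 312, py0_4 = 208, py1_5 = 264, px1_6 = 332, py1_6 = 120, center_x_7 = 360, center_y_7 = 280, radius_7 = 68, center_x_8 = 148, center_y_8 = 168, radius_8 = 24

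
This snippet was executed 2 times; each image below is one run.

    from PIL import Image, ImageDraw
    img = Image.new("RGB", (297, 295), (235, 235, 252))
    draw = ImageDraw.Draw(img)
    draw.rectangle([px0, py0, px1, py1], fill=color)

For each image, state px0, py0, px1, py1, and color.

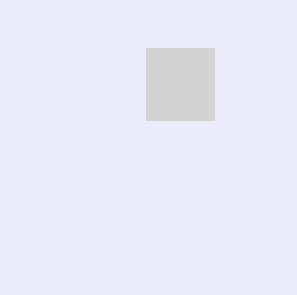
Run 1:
px0 = 146
py0 = 48
px1 = 214
py1 = 120
color = 'lightgray'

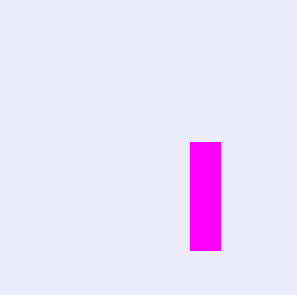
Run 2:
px0 = 190; py0 = 142; px1 = 220; py1 = 250; color = 'magenta'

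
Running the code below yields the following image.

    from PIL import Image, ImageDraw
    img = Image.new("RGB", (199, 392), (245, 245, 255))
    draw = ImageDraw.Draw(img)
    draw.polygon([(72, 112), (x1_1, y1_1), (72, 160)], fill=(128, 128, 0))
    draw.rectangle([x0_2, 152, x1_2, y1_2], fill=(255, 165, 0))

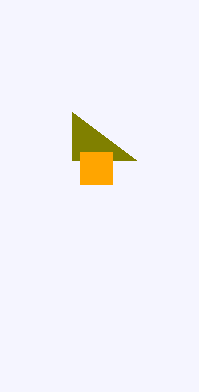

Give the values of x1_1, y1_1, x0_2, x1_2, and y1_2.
x1_1 = 136; y1_1 = 160; x0_2 = 80; x1_2 = 112; y1_2 = 184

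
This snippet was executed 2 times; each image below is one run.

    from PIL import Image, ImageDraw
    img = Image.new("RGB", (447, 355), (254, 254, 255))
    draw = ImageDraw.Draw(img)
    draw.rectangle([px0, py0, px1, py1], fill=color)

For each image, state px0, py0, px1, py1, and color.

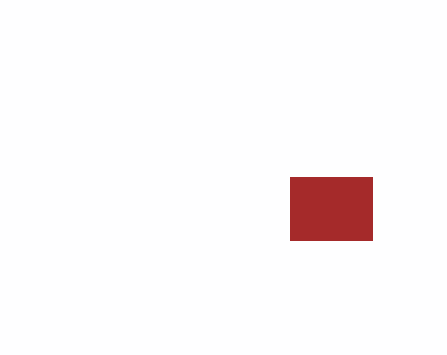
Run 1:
px0 = 290, py0 = 177, px1 = 372, py1 = 240, color = 'brown'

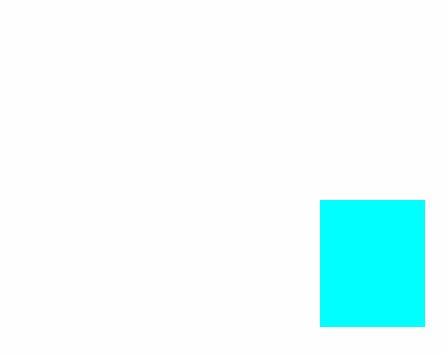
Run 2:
px0 = 320; py0 = 200; px1 = 424; py1 = 326; color = 'cyan'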